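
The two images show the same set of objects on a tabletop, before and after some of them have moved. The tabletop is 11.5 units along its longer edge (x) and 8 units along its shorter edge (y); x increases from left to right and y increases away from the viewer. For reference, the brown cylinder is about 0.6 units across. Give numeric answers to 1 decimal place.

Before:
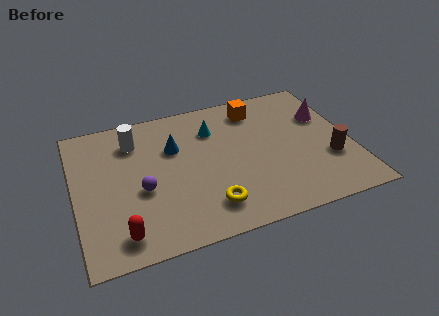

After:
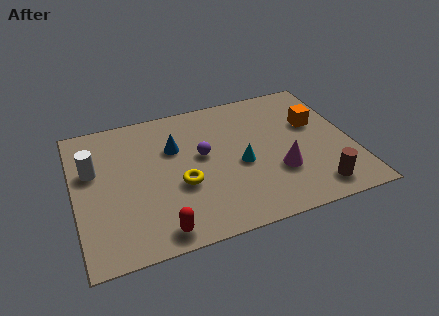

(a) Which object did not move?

the blue cone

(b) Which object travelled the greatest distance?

the magenta cone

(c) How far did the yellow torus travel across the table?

1.8

The yellow torus moved from about (5.3, 1.6) to (4.3, 3.1), a distance of √(1.0² + 1.5²) ≈ 1.8.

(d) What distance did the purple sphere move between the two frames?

2.9

From (2.7, 3.3) to (5.3, 4.5), the purple sphere covered √(2.6² + 1.2²) ≈ 2.9 units.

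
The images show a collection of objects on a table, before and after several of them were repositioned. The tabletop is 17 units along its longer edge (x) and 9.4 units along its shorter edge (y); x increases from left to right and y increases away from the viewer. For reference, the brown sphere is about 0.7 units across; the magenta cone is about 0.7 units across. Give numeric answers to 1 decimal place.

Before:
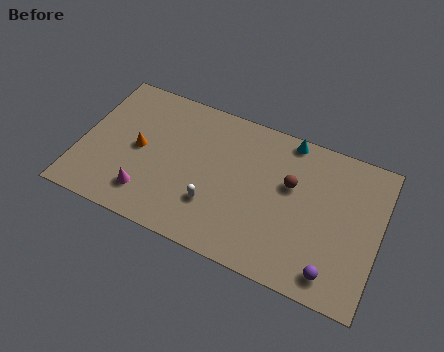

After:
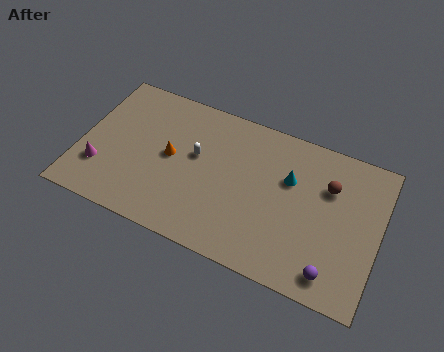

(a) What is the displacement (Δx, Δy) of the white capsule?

(-1.3, 2.7)

The white capsule started near (7.8, 2.8) and ended near (6.5, 5.5).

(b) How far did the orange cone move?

1.8

The orange cone was near (3.3, 4.7) before and (5.1, 4.9) after, so it travelled √(1.8² + 0.2²) ≈ 1.8 units.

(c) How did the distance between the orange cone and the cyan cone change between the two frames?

-2.3

Before: roughly 9.1 units apart; after: 6.8. That's 2.3 units closer together.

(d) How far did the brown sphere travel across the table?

2.2

From (11.9, 5.8) to (14.0, 6.5), the brown sphere covered √(2.1² + 0.7²) ≈ 2.2 units.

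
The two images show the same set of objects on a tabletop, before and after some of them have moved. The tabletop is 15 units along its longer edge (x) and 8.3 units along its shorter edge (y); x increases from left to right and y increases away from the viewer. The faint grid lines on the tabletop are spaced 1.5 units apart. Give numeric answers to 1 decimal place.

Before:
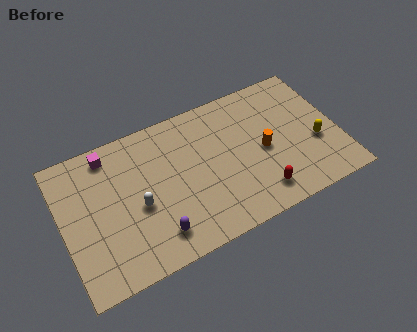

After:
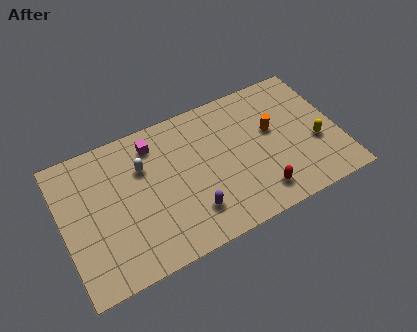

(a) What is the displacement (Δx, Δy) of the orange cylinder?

(0.6, 1.0)

The orange cylinder started near (10.9, 3.9) and ended near (11.5, 4.9).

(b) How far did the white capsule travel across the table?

2.2

From (4.0, 3.6) to (4.5, 5.7), the white capsule covered √(0.5² + 2.1²) ≈ 2.2 units.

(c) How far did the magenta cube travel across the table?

2.4

The magenta cube was near (2.8, 7.2) before and (5.2, 6.8) after, so it travelled √(2.4² + 0.4²) ≈ 2.4 units.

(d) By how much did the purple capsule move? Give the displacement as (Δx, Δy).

(2.0, 0.4)

The purple capsule started near (4.7, 1.6) and ended near (6.7, 2.0).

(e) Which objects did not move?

the yellow capsule and the red capsule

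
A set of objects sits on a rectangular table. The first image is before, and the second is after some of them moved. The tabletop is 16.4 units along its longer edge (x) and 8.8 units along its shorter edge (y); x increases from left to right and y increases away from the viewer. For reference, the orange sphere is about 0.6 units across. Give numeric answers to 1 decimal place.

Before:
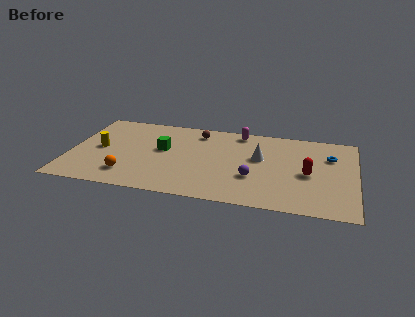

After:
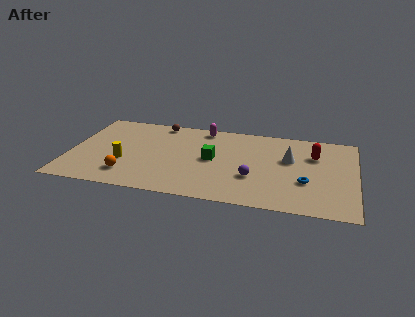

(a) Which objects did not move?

the orange sphere and the purple sphere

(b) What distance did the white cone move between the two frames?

1.7

From (10.9, 5.2) to (12.6, 5.4), the white cone covered √(1.7² + 0.2²) ≈ 1.7 units.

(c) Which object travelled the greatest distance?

the blue torus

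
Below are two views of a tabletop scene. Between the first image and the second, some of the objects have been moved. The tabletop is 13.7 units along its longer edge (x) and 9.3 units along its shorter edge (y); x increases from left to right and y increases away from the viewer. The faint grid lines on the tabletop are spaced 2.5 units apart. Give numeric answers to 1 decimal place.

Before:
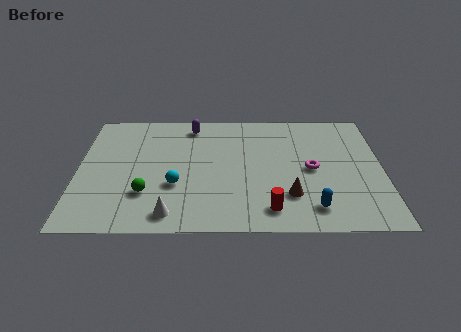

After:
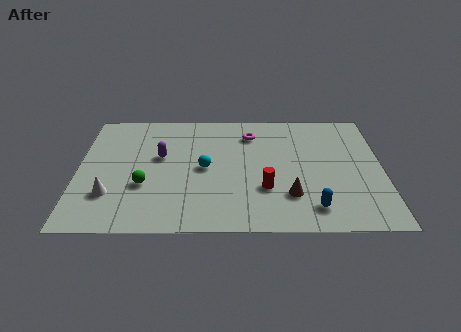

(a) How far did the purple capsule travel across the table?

2.9

From (5.1, 8.0) to (3.7, 5.5), the purple capsule covered √(1.4² + 2.5²) ≈ 2.9 units.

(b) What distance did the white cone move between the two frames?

3.0

From (4.2, 1.2) to (1.5, 2.6), the white cone covered √(2.7² + 1.4²) ≈ 3.0 units.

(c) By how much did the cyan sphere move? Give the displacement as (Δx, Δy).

(1.3, 1.3)

The cyan sphere was at about (4.4, 3.3) and moved to about (5.7, 4.6).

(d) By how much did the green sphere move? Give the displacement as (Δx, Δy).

(-0.1, 0.6)

The green sphere started near (3.1, 2.7) and ended near (3.0, 3.3).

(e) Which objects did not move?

the brown cone and the blue capsule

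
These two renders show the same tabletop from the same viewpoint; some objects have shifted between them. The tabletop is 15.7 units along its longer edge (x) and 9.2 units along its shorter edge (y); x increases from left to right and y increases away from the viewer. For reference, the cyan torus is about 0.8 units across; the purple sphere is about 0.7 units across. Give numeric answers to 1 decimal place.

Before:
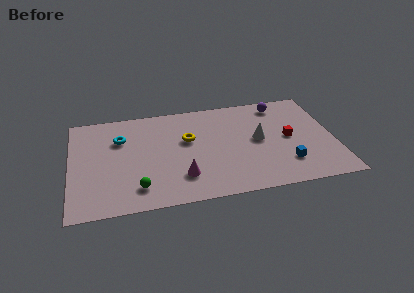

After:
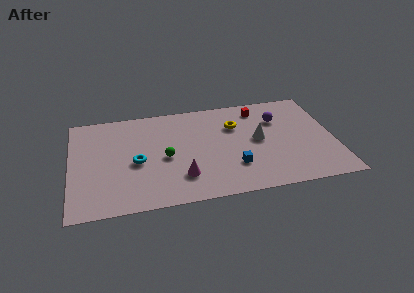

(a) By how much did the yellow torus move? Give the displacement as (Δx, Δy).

(2.9, 0.8)

The yellow torus was at about (7.0, 5.6) and moved to about (9.9, 6.4).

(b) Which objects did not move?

the white cone and the magenta cone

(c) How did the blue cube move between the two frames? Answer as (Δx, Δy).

(-3.1, 0.3)

The blue cube was at about (12.7, 2.3) and moved to about (9.6, 2.6).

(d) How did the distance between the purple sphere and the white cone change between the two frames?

-1.3

The distance was about 3.4 in the first image and 2.1 in the second, so they moved 1.3 units closer together.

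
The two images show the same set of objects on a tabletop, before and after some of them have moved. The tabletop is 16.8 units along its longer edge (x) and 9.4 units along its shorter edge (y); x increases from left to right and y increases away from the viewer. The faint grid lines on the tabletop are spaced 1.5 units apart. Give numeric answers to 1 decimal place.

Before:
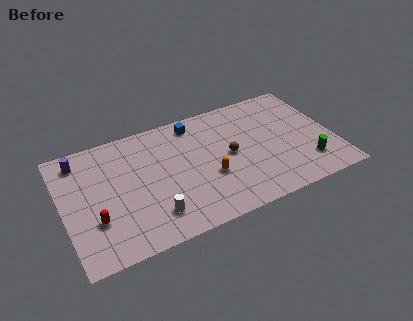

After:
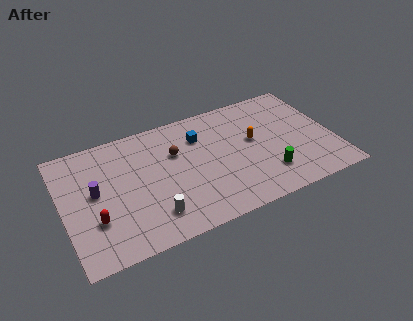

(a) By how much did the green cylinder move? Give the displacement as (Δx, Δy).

(-2.5, 0.1)

The green cylinder was at about (14.9, 2.2) and moved to about (12.4, 2.3).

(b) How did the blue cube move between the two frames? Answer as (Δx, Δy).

(0.2, -1.2)

From the two frames, the blue cube sits at roughly (8.5, 8.1) before and (8.7, 6.9) after.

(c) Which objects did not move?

the white cylinder and the red capsule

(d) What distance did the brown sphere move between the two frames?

3.5

From (10.3, 4.7) to (7.1, 6.2), the brown sphere covered √(3.2² + 1.5²) ≈ 3.5 units.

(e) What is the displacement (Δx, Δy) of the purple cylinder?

(0.7, -2.8)

The purple cylinder was at about (1.3, 7.9) and moved to about (2.0, 5.1).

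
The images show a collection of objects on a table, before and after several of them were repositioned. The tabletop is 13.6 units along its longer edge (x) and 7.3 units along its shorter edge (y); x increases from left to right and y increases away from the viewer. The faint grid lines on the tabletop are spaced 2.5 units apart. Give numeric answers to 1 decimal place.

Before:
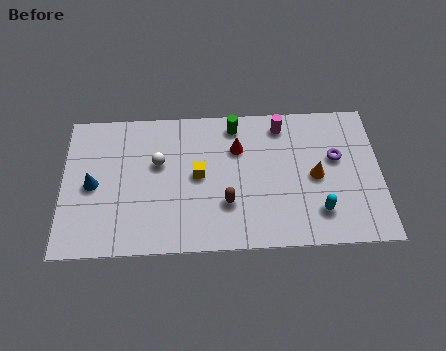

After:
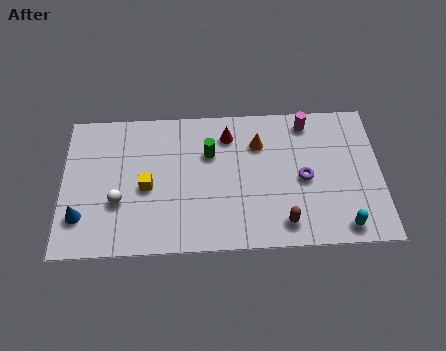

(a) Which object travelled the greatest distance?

the orange cone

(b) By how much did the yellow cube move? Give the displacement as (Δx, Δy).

(-2.2, -0.5)

The yellow cube was at about (5.8, 3.8) and moved to about (3.6, 3.3).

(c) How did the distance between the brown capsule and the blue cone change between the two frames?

+2.8

Before: roughly 5.8 units apart; after: 8.6. That's 2.8 units further apart.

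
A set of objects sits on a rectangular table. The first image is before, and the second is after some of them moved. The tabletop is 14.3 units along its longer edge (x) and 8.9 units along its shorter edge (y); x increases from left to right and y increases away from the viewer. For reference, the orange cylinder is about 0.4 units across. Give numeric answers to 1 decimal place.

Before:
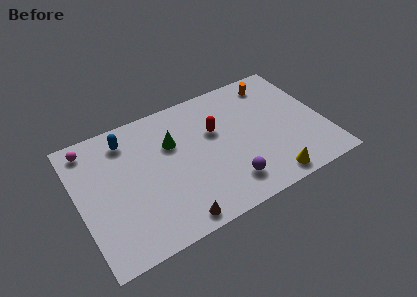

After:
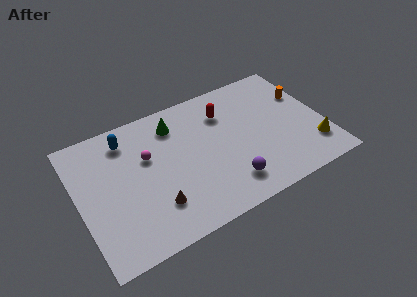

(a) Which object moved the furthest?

the magenta sphere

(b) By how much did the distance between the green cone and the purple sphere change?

+0.9

The distance was about 4.9 in the first image and 5.8 in the second, so they moved 0.9 units further apart.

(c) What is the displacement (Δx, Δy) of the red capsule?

(0.7, 1.0)

The red capsule started near (8.1, 5.6) and ended near (8.8, 6.6).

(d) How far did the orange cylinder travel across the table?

2.3

From (11.9, 7.5) to (13.5, 5.9), the orange cylinder covered √(1.6² + 1.6²) ≈ 2.3 units.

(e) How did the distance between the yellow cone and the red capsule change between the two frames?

+1.2

They were about 5.2 units apart before and 6.4 after — 1.2 units further apart.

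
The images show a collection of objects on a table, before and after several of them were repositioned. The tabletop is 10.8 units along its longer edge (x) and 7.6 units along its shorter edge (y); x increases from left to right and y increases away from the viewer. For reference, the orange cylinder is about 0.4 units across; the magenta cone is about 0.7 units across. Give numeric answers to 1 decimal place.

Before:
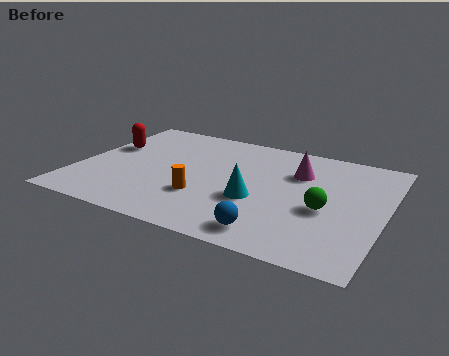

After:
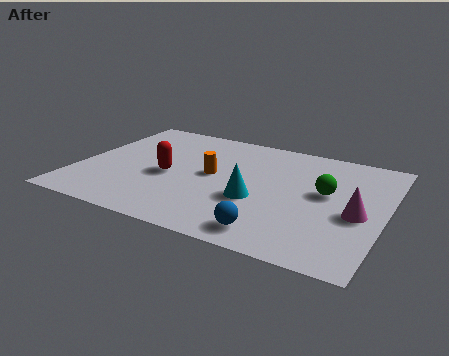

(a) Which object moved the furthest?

the magenta cone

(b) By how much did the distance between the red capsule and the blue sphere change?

-2.7

The distance was about 7.3 in the first image and 4.6 in the second, so they moved 2.7 units closer together.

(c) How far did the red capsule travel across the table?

2.7

The red capsule moved from about (0.8, 4.7) to (3.2, 3.4), a distance of √(2.4² + 1.3²) ≈ 2.7.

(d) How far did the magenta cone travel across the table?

3.0

From (7.6, 5.3) to (9.9, 3.3), the magenta cone covered √(2.3² + 2.0²) ≈ 3.0 units.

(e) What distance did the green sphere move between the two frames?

1.1

The green sphere moved from about (8.8, 3.2) to (8.7, 4.3), a distance of √(0.1² + 1.1²) ≈ 1.1.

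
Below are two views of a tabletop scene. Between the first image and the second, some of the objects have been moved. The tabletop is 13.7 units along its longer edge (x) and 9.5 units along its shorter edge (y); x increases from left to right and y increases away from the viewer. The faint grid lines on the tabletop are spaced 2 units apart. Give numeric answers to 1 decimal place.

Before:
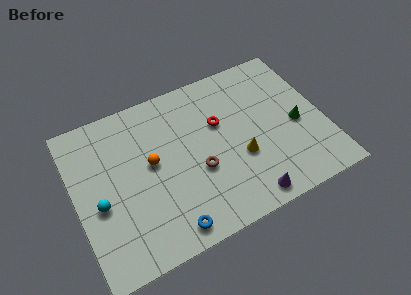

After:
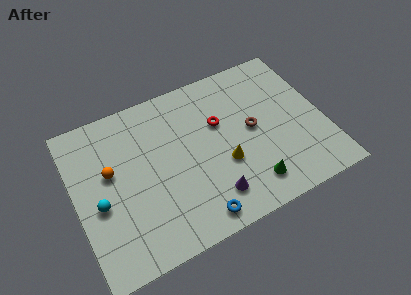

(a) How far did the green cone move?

3.9

The green cone was near (12.2, 4.2) before and (9.2, 1.7) after, so it travelled √(3.0² + 2.5²) ≈ 3.9 units.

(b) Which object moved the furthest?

the green cone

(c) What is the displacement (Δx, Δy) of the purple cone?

(-1.8, 0.9)

From the two frames, the purple cone sits at roughly (8.9, 1.0) before and (7.1, 1.9) after.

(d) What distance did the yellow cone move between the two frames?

0.9

The yellow cone was near (8.9, 3.5) before and (8.0, 3.5) after, so it travelled √(0.9² + 0.0²) ≈ 0.9 units.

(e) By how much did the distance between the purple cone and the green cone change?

-2.5

The distance was about 4.6 in the first image and 2.1 in the second, so they moved 2.5 units closer together.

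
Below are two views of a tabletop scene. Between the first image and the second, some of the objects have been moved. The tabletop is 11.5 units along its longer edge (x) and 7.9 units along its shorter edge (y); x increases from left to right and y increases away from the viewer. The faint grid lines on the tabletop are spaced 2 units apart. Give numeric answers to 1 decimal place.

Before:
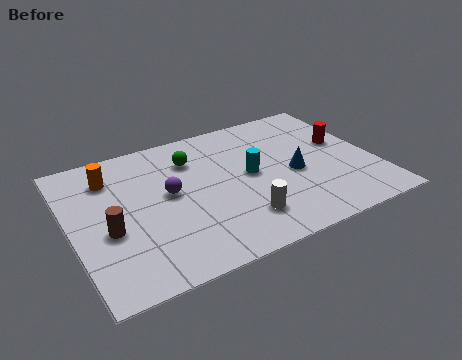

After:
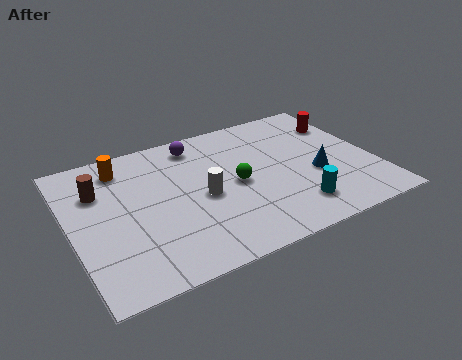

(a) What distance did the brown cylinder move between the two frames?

2.3

The brown cylinder was near (1.3, 3.2) before and (1.2, 5.5) after, so it travelled √(0.1² + 2.3²) ≈ 2.3 units.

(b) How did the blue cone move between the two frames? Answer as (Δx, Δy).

(0.8, -0.4)

From the two frames, the blue cone sits at roughly (8.4, 3.5) before and (9.2, 3.1) after.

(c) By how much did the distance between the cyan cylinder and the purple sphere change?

+2.8

Before: roughly 3.1 units apart; after: 5.9. That's 2.8 units further apart.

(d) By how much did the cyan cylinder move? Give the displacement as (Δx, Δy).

(1.3, -2.5)

From the two frames, the cyan cylinder sits at roughly (6.8, 4.1) before and (8.1, 1.6) after.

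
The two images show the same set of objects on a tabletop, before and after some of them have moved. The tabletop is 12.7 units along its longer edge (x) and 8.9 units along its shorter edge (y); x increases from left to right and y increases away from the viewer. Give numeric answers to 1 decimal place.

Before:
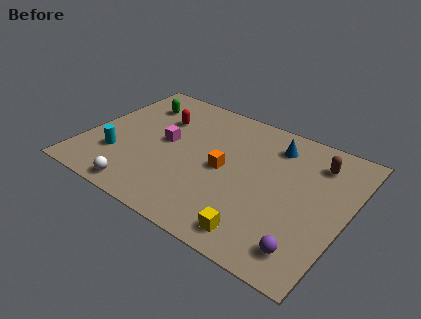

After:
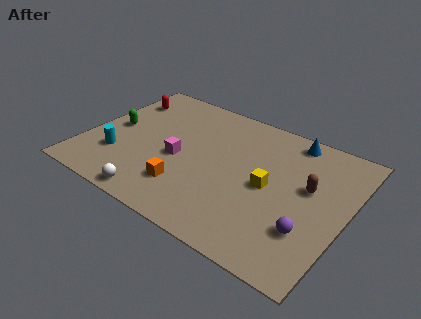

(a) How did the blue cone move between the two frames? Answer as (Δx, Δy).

(0.7, 0.8)

The blue cone was at about (8.8, 7.1) and moved to about (9.5, 7.9).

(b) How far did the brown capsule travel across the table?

1.8

From (10.9, 7.0) to (10.8, 5.2), the brown capsule covered √(0.1² + 1.8²) ≈ 1.8 units.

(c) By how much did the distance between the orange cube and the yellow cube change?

+0.4

They were about 3.9 units apart before and 4.3 after — 0.4 units further apart.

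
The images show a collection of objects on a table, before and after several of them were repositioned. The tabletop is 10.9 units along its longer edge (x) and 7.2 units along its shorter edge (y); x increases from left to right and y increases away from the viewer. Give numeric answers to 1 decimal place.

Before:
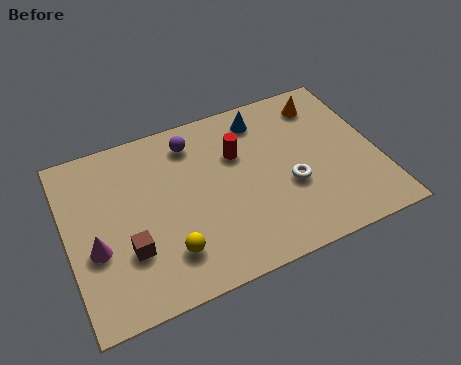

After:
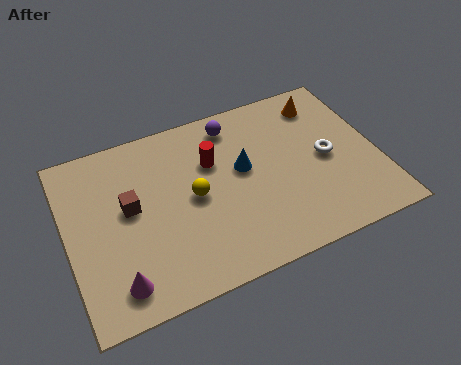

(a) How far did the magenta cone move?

1.7

The magenta cone was near (0.9, 2.8) before and (1.5, 1.2) after, so it travelled √(0.6² + 1.6²) ≈ 1.7 units.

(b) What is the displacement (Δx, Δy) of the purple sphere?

(1.5, 0.2)

The purple sphere started near (4.6, 5.9) and ended near (6.1, 6.1).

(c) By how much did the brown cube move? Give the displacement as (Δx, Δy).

(0.2, 1.7)

From the two frames, the brown cube sits at roughly (2.0, 2.3) before and (2.2, 4.0) after.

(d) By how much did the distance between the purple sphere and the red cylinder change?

-0.3

The distance was about 1.9 in the first image and 1.6 in the second, so they moved 0.3 units closer together.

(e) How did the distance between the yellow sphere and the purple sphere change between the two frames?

-1.4

They were about 4.4 units apart before and 3.0 after — 1.4 units closer together.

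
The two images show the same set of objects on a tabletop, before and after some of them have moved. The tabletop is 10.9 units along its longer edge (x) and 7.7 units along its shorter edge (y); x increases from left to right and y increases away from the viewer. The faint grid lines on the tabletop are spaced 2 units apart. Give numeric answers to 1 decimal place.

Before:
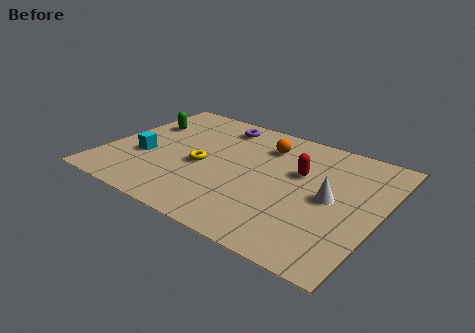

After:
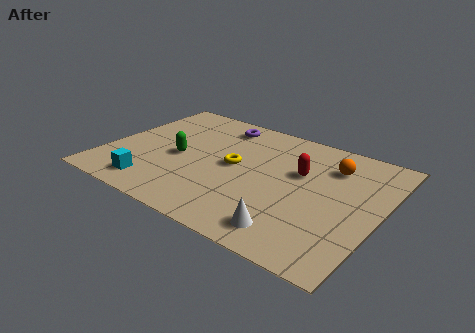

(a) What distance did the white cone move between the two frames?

2.8

The white cone was near (9.0, 3.8) before and (7.9, 1.2) after, so it travelled √(1.1² + 2.6²) ≈ 2.8 units.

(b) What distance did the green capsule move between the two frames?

2.5

From (1.1, 5.2) to (2.9, 3.5), the green capsule covered √(1.8² + 1.7²) ≈ 2.5 units.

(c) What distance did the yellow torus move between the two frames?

1.3

From (3.9, 3.4) to (5.1, 4.0), the yellow torus covered √(1.2² + 0.6²) ≈ 1.3 units.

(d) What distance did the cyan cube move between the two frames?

1.8

The cyan cube moved from about (1.6, 2.9) to (2.3, 1.2), a distance of √(0.7² + 1.7²) ≈ 1.8.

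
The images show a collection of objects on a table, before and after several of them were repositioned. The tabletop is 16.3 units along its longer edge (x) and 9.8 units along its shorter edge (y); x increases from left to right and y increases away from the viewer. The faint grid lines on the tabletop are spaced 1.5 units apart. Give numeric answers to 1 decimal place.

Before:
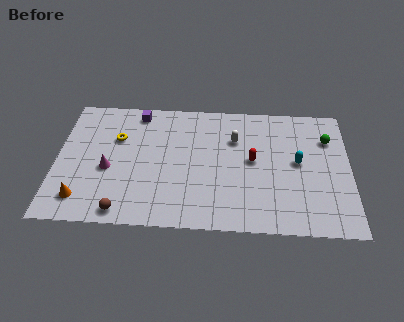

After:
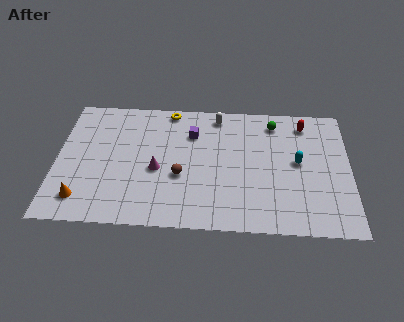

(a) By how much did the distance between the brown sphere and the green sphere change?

-6.0

The distance was about 12.8 in the first image and 6.8 in the second, so they moved 6.0 units closer together.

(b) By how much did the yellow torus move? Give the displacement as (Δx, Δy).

(2.9, 2.4)

The yellow torus started near (3.3, 6.5) and ended near (6.2, 8.9).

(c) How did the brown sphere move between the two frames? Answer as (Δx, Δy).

(3.1, 2.8)

The brown sphere started near (3.8, 1.0) and ended near (6.9, 3.8).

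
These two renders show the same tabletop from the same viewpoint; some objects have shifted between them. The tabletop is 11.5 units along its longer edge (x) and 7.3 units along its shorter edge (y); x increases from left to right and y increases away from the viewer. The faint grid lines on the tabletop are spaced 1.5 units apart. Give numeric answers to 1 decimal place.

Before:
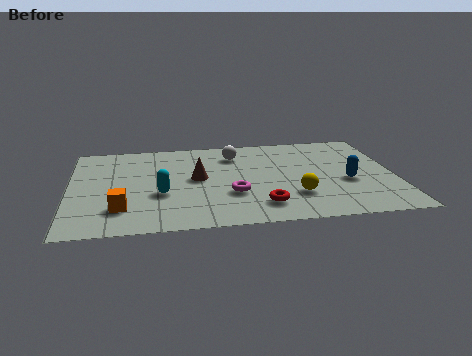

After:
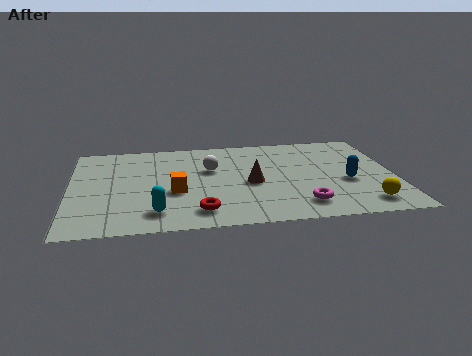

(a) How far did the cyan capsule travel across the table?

1.4

The cyan capsule moved from about (3.2, 2.8) to (3.0, 1.4), a distance of √(0.2² + 1.4²) ≈ 1.4.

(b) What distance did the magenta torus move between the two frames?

2.6

From (5.7, 2.5) to (8.1, 1.4), the magenta torus covered √(2.4² + 1.1²) ≈ 2.6 units.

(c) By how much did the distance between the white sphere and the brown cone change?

-0.4

The distance was about 2.3 in the first image and 1.9 in the second, so they moved 0.4 units closer together.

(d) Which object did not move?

the blue capsule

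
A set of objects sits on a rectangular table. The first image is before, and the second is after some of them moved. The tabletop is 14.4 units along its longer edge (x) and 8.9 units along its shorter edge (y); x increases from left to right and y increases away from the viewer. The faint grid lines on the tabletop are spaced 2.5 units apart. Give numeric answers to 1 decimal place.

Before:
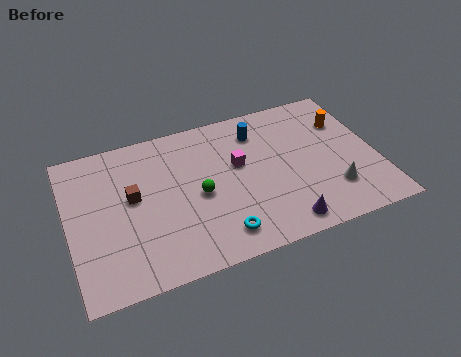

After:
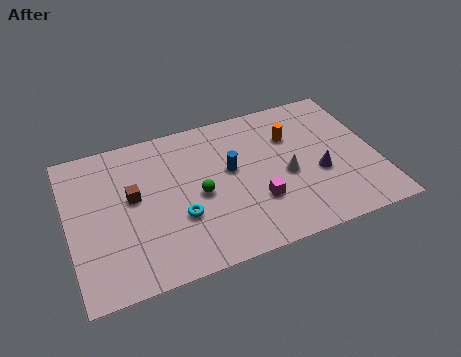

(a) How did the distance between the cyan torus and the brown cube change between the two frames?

-2.3

Before: roughly 5.1 units apart; after: 2.8. That's 2.3 units closer together.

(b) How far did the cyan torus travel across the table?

2.3

The cyan torus moved from about (6.7, 1.5) to (5.0, 3.1), a distance of √(1.7² + 1.6²) ≈ 2.3.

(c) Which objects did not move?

the brown cube and the green sphere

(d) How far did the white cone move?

2.6

The white cone moved from about (12.1, 2.3) to (10.1, 3.9), a distance of √(2.0² + 1.6²) ≈ 2.6.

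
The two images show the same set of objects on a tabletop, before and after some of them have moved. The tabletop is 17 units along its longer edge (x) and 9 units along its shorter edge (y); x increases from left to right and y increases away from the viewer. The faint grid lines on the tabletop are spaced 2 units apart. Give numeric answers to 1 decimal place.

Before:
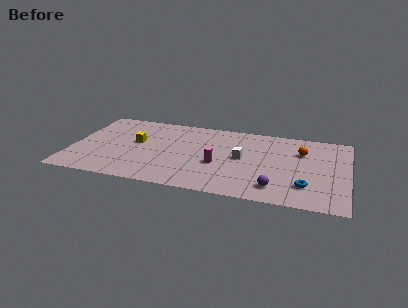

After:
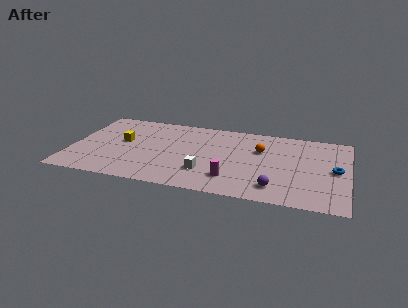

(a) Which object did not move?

the purple sphere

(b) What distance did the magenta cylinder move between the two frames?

1.7

From (9.1, 3.6) to (10.0, 2.1), the magenta cylinder covered √(0.9² + 1.5²) ≈ 1.7 units.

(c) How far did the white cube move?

3.0

From (10.5, 4.7) to (8.4, 2.5), the white cube covered √(2.1² + 2.2²) ≈ 3.0 units.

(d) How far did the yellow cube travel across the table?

0.8

The yellow cube was near (3.9, 5.1) before and (3.1, 5.0) after, so it travelled √(0.8² + 0.1²) ≈ 0.8 units.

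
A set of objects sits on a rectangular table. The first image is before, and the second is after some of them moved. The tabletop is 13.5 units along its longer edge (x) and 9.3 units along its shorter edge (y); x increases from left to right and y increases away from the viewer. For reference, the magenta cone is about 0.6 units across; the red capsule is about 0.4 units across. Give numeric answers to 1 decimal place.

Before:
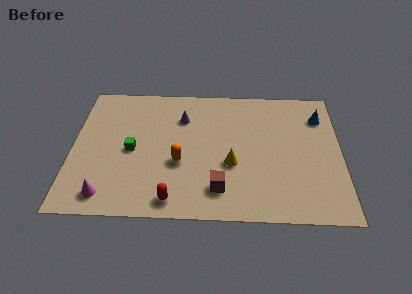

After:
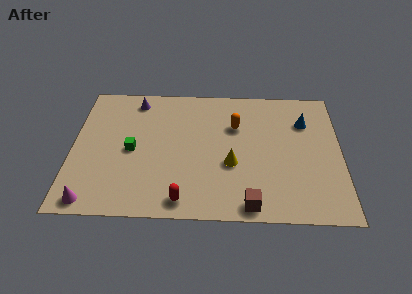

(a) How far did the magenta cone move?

0.8

The magenta cone moved from about (1.8, 1.3) to (1.1, 0.9), a distance of √(0.7² + 0.4²) ≈ 0.8.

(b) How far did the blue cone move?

0.9

The blue cone was near (12.5, 7.1) before and (11.7, 6.7) after, so it travelled √(0.8² + 0.4²) ≈ 0.9 units.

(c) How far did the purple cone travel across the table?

2.7

From (5.5, 6.8) to (3.1, 8.0), the purple cone covered √(2.4² + 1.2²) ≈ 2.7 units.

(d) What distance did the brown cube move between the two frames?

1.8

From (7.4, 1.9) to (8.9, 0.9), the brown cube covered √(1.5² + 1.0²) ≈ 1.8 units.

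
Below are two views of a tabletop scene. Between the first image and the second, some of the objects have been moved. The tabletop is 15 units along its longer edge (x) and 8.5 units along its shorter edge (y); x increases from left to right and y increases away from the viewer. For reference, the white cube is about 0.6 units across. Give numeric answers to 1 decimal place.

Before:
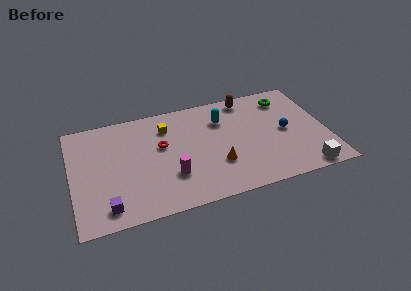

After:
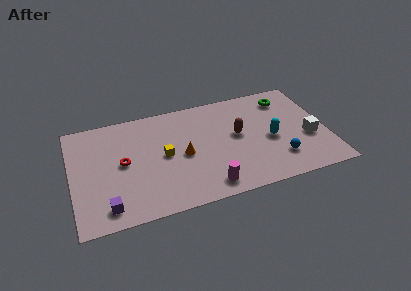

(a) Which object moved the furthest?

the cyan capsule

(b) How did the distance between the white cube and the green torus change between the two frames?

-2.4

Before: roughly 6.1 units apart; after: 3.7. That's 2.4 units closer together.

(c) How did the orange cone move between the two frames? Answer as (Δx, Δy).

(-1.9, 1.3)

The orange cone was at about (8.4, 2.7) and moved to about (6.5, 4.0).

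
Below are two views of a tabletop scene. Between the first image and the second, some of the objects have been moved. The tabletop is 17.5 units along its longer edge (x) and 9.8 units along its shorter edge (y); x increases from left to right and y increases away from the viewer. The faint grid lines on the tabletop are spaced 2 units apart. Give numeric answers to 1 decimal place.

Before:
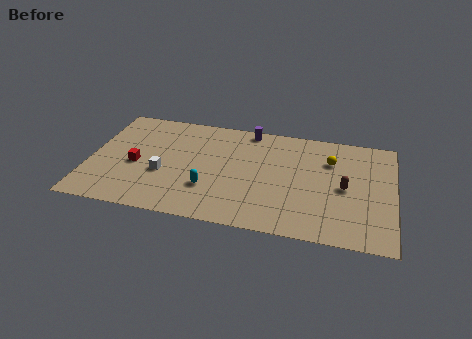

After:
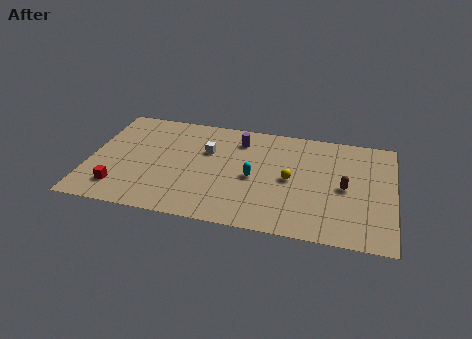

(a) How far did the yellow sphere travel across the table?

3.1

The yellow sphere was near (13.8, 7.0) before and (11.6, 4.8) after, so it travelled √(2.2² + 2.2²) ≈ 3.1 units.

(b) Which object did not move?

the brown capsule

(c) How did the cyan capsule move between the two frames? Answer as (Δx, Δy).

(2.5, 1.5)

The cyan capsule was at about (7.0, 3.0) and moved to about (9.5, 4.5).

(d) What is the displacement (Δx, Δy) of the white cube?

(2.4, 2.6)

The white cube started near (4.3, 3.8) and ended near (6.7, 6.4).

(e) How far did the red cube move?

2.4

The red cube was near (2.7, 4.3) before and (1.9, 2.0) after, so it travelled √(0.8² + 2.3²) ≈ 2.4 units.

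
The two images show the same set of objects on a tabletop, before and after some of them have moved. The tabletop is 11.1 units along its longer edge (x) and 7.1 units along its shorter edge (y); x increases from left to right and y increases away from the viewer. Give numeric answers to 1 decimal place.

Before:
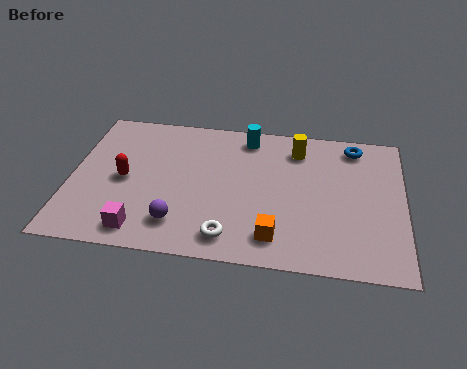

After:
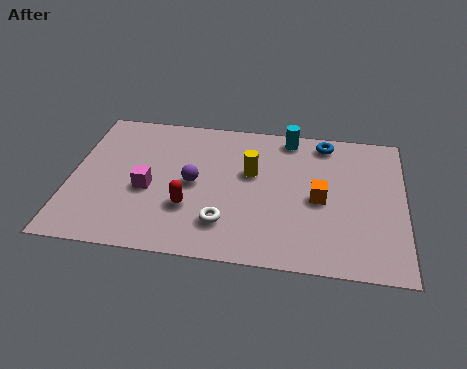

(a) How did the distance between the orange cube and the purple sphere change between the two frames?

+1.0

They were about 3.2 units apart before and 4.2 after — 1.0 units further apart.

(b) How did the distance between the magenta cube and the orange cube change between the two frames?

+1.3

Before: roughly 4.4 units apart; after: 5.7. That's 1.3 units further apart.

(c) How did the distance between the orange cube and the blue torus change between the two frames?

-2.5

They were about 5.4 units apart before and 2.9 after — 2.5 units closer together.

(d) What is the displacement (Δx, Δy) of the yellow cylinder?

(-1.5, -1.4)

The yellow cylinder was at about (7.5, 5.7) and moved to about (6.0, 4.3).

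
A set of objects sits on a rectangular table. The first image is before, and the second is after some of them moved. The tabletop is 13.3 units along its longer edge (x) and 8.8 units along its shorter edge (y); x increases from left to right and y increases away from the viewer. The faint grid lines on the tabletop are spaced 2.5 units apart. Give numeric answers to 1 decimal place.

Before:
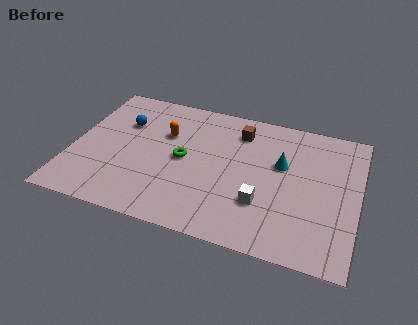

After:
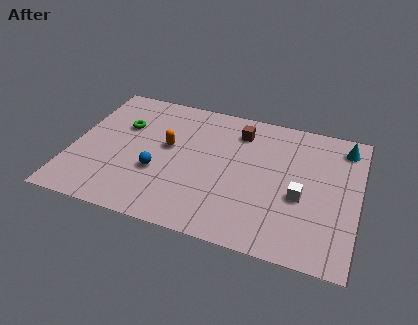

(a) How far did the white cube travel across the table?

1.9

The white cube was near (9.0, 2.7) before and (10.7, 3.6) after, so it travelled √(1.7² + 0.9²) ≈ 1.9 units.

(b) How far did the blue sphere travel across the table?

3.4

The blue sphere moved from about (2.2, 6.0) to (4.1, 3.2), a distance of √(1.9² + 2.8²) ≈ 3.4.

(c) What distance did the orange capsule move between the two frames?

0.8

The orange capsule moved from about (4.2, 5.8) to (4.4, 5.0), a distance of √(0.2² + 0.8²) ≈ 0.8.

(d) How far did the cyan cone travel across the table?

3.4

The cyan cone was near (9.7, 5.4) before and (12.5, 7.4) after, so it travelled √(2.8² + 2.0²) ≈ 3.4 units.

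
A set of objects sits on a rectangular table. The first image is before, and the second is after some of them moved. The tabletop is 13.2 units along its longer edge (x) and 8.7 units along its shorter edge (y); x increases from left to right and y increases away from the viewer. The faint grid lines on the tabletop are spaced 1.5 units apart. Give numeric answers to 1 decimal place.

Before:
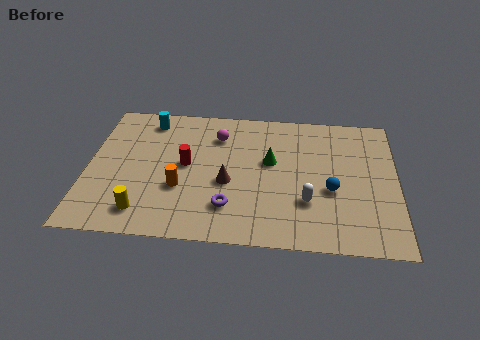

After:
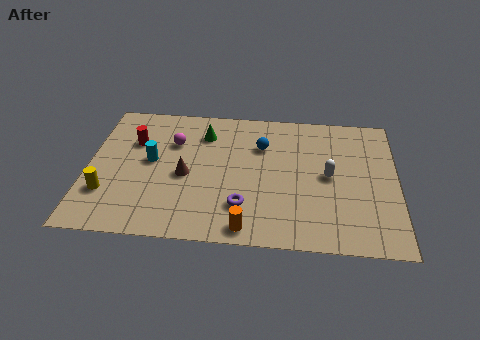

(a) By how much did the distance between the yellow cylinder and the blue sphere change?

-0.7

Before: roughly 8.1 units apart; after: 7.4. That's 0.7 units closer together.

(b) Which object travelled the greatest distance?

the blue sphere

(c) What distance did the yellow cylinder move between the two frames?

1.9

The yellow cylinder was near (2.5, 1.5) before and (0.9, 2.5) after, so it travelled √(1.6² + 1.0²) ≈ 1.9 units.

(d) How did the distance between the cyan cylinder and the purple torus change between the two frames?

-1.7

The distance was about 6.4 in the first image and 4.7 in the second, so they moved 1.7 units closer together.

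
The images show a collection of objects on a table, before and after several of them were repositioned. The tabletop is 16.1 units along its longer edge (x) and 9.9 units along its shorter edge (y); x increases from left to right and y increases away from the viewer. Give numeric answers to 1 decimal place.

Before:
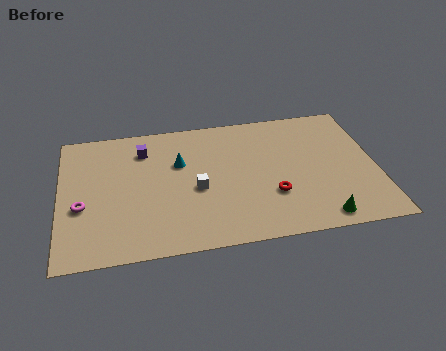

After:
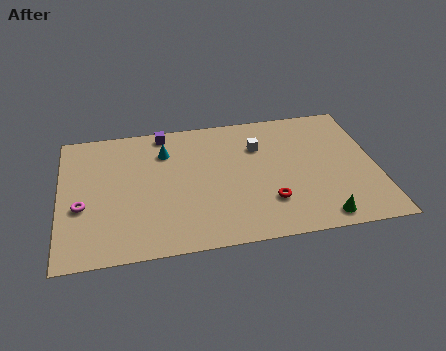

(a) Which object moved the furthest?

the white cube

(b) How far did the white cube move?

4.3

From (6.9, 4.3) to (10.2, 7.0), the white cube covered √(3.3² + 2.7²) ≈ 4.3 units.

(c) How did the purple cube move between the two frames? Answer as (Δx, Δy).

(1.1, 1.2)

The purple cube started near (4.3, 7.7) and ended near (5.4, 8.9).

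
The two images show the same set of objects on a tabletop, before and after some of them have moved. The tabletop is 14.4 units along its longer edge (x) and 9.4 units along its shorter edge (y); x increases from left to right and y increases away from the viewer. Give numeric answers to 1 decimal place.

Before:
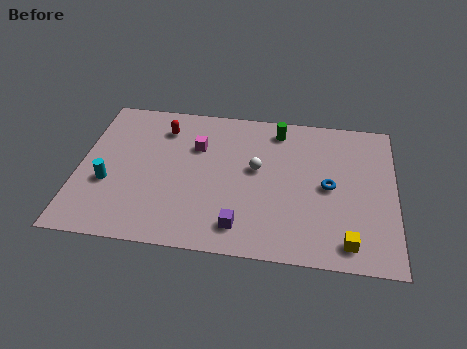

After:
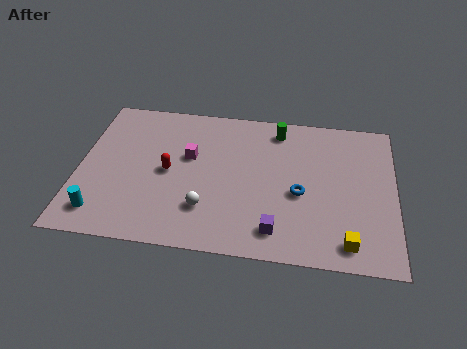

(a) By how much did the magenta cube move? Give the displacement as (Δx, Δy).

(-0.3, -0.7)

The magenta cube started near (5.3, 6.4) and ended near (5.0, 5.7).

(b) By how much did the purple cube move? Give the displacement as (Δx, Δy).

(1.6, 0.0)

From the two frames, the purple cube sits at roughly (7.5, 1.6) before and (9.1, 1.6) after.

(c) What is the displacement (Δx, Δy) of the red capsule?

(0.4, -2.8)

The red capsule was at about (3.7, 7.4) and moved to about (4.1, 4.6).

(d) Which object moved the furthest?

the white sphere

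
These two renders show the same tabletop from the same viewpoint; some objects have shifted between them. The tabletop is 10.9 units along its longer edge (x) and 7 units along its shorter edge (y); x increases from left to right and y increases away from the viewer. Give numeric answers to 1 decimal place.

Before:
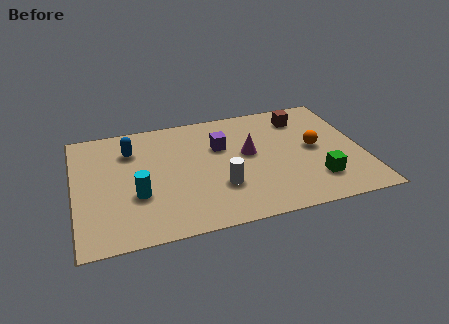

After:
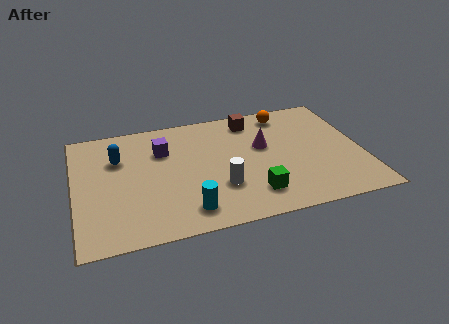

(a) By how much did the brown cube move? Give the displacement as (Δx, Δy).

(-1.9, 0.3)

From the two frames, the brown cube sits at roughly (8.8, 5.6) before and (6.9, 5.9) after.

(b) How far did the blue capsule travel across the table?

0.6

From (2.2, 5.2) to (1.7, 4.8), the blue capsule covered √(0.5² + 0.4²) ≈ 0.6 units.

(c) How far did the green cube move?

2.4

The green cube was near (9.0, 1.7) before and (6.6, 1.5) after, so it travelled √(2.4² + 0.2²) ≈ 2.4 units.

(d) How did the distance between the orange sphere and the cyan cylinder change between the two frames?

-0.6

They were about 6.9 units apart before and 6.3 after — 0.6 units closer together.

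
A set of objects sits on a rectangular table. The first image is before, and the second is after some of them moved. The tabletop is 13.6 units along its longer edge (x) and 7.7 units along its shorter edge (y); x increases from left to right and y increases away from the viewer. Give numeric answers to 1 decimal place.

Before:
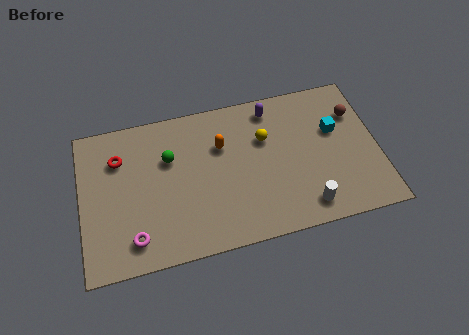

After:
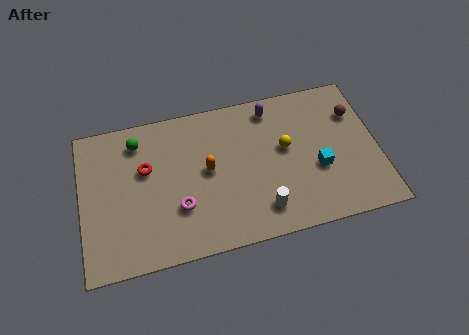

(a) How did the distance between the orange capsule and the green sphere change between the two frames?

+1.4

They were about 2.4 units apart before and 3.8 after — 1.4 units further apart.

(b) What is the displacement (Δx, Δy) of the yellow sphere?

(0.9, -0.7)

The yellow sphere started near (8.5, 5.1) and ended near (9.4, 4.4).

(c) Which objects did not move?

the purple capsule and the brown sphere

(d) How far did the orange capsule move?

1.3

From (6.5, 5.2) to (5.8, 4.1), the orange capsule covered √(0.7² + 1.1²) ≈ 1.3 units.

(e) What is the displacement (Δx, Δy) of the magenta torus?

(2.1, 1.1)

From the two frames, the magenta torus sits at roughly (2.3, 1.4) before and (4.4, 2.5) after.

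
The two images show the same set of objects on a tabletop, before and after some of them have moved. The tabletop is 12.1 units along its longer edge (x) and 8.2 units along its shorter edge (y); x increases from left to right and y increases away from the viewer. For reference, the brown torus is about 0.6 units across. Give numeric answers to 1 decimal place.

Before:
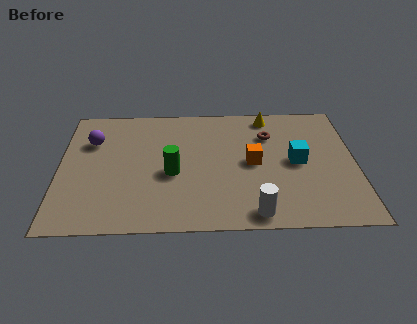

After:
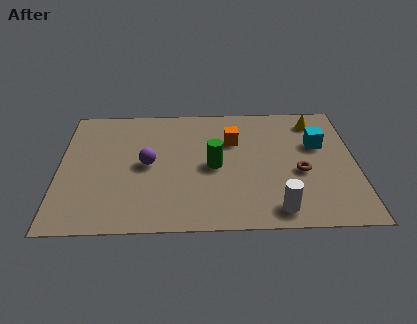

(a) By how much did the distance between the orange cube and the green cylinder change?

-1.5

The distance was about 3.4 in the first image and 1.9 in the second, so they moved 1.5 units closer together.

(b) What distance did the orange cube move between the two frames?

1.7

The orange cube was near (7.9, 4.1) before and (7.1, 5.6) after, so it travelled √(0.8² + 1.5²) ≈ 1.7 units.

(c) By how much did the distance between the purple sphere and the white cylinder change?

-2.2

They were about 8.2 units apart before and 6.0 after — 2.2 units closer together.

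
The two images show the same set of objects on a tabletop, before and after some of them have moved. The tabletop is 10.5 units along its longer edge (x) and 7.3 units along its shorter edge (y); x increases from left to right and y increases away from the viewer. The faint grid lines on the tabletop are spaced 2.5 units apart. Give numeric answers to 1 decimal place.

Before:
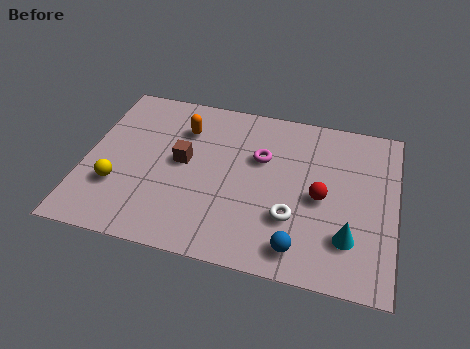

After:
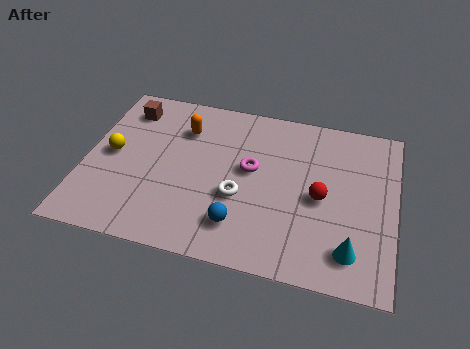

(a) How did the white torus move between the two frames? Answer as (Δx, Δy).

(-1.8, 0.5)

From the two frames, the white torus sits at roughly (7.1, 2.3) before and (5.3, 2.8) after.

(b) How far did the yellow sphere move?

1.4

From (1.2, 2.3) to (0.9, 3.7), the yellow sphere covered √(0.3² + 1.4²) ≈ 1.4 units.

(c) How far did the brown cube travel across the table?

2.9

The brown cube was near (3.3, 3.9) before and (1.2, 5.9) after, so it travelled √(2.1² + 2.0²) ≈ 2.9 units.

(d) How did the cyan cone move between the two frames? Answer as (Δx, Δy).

(0.1, -0.5)

The cyan cone started near (9.0, 1.9) and ended near (9.1, 1.4).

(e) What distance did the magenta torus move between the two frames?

0.7

The magenta torus moved from about (5.9, 4.7) to (5.6, 4.1), a distance of √(0.3² + 0.6²) ≈ 0.7.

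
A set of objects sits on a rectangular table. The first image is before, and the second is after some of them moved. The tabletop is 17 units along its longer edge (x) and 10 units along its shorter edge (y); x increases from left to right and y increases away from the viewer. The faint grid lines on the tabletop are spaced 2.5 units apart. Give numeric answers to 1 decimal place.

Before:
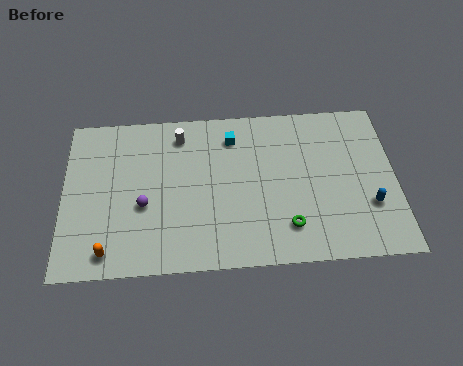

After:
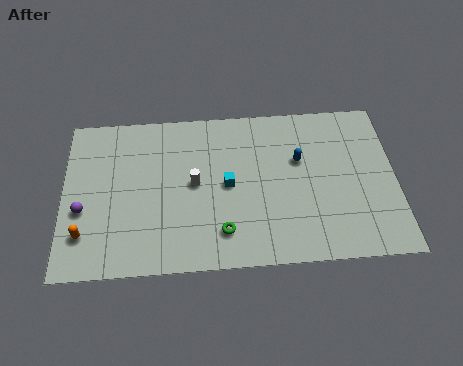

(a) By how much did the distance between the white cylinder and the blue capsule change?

-5.4

The distance was about 10.9 in the first image and 5.5 in the second, so they moved 5.4 units closer together.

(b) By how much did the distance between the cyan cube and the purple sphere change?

+1.4

The distance was about 6.1 in the first image and 7.5 in the second, so they moved 1.4 units further apart.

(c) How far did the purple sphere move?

3.1

The purple sphere moved from about (4.1, 4.0) to (1.0, 3.9), a distance of √(3.1² + 0.1²) ≈ 3.1.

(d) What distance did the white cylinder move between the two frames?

3.2

The white cylinder was near (6.0, 8.3) before and (6.7, 5.2) after, so it travelled √(0.7² + 3.1²) ≈ 3.2 units.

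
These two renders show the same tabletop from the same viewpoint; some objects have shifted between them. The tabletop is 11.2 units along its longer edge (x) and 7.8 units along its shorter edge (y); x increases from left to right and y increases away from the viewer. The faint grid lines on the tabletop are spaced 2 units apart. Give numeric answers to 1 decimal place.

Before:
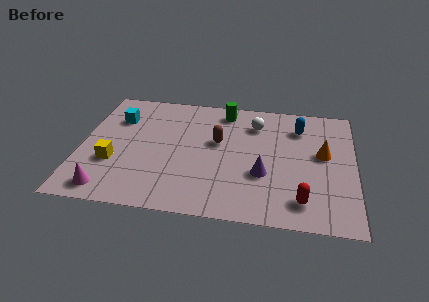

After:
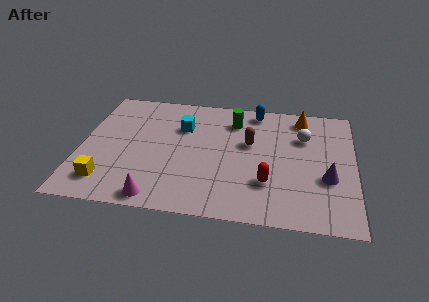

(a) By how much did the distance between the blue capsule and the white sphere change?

+0.7

They were about 1.8 units apart before and 2.5 after — 0.7 units further apart.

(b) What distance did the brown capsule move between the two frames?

1.3

The brown capsule moved from about (5.6, 4.6) to (6.9, 4.7), a distance of √(1.3² + 0.1²) ≈ 1.3.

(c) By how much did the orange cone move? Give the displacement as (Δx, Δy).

(-0.9, 2.3)

The orange cone started near (9.9, 4.4) and ended near (9.0, 6.7).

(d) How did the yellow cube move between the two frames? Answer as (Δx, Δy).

(-0.2, -1.2)

The yellow cube started near (1.4, 2.7) and ended near (1.2, 1.5).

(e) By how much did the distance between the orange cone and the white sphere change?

-1.9

The distance was about 3.2 in the first image and 1.3 in the second, so they moved 1.9 units closer together.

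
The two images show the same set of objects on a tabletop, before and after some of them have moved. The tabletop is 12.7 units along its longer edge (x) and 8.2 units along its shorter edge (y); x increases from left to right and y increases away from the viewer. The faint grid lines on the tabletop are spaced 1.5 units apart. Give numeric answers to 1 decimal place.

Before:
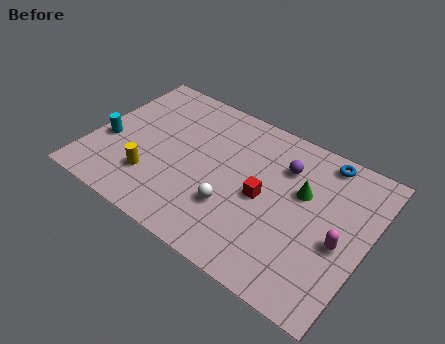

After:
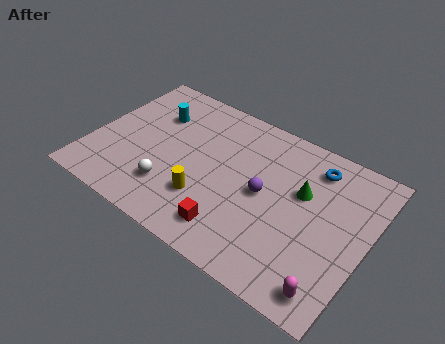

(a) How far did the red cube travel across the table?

2.6

The red cube moved from about (8.0, 3.9) to (7.0, 1.5), a distance of √(1.0² + 2.4²) ≈ 2.6.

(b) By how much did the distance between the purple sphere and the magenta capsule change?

+0.8

They were about 3.9 units apart before and 4.7 after — 0.8 units further apart.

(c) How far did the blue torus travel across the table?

0.7

The blue torus was near (10.2, 7.3) before and (9.9, 6.7) after, so it travelled √(0.3² + 0.6²) ≈ 0.7 units.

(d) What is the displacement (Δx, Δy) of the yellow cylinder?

(2.5, 0.2)

The yellow cylinder started near (3.1, 2.2) and ended near (5.6, 2.4).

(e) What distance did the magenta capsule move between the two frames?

2.4

From (11.6, 3.5) to (11.6, 1.1), the magenta capsule covered √(0.0² + 2.4²) ≈ 2.4 units.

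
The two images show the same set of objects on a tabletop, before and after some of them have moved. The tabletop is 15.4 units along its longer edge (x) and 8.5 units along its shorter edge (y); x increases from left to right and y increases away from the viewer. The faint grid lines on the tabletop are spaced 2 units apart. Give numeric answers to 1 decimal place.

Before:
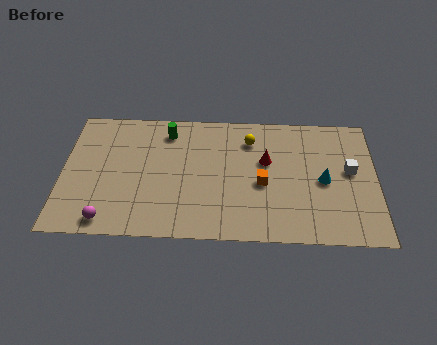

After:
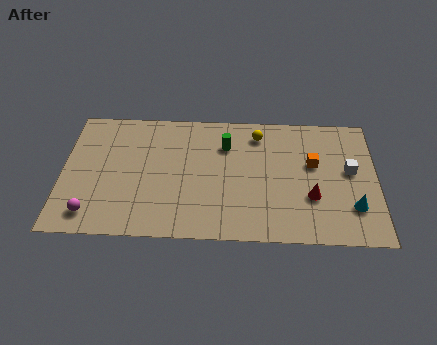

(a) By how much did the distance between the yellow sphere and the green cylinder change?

-2.3

They were about 4.1 units apart before and 1.8 after — 2.3 units closer together.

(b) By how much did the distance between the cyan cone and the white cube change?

+0.9

Before: roughly 1.5 units apart; after: 2.4. That's 0.9 units further apart.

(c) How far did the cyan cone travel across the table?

2.2

The cyan cone moved from about (12.8, 4.0) to (14.2, 2.3), a distance of √(1.4² + 1.7²) ≈ 2.2.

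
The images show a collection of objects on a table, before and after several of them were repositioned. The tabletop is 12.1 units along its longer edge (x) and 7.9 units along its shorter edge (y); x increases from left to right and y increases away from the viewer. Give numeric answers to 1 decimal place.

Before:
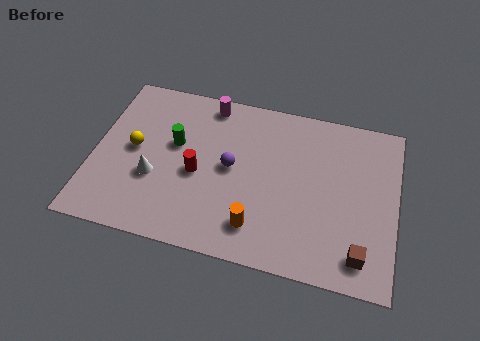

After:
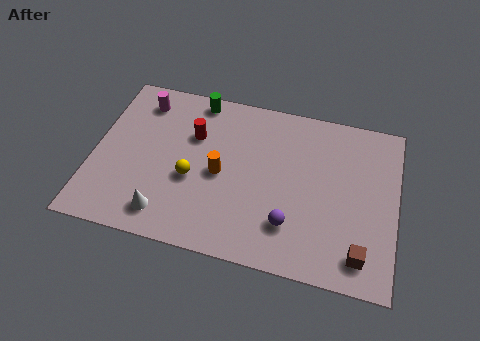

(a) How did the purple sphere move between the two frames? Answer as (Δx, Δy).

(2.5, -2.1)

The purple sphere started near (5.5, 4.1) and ended near (8.0, 2.0).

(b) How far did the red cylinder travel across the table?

1.8

From (4.2, 3.5) to (3.9, 5.3), the red cylinder covered √(0.3² + 1.8²) ≈ 1.8 units.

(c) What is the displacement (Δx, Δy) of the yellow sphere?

(2.4, -0.9)

The yellow sphere was at about (1.6, 4.1) and moved to about (4.0, 3.2).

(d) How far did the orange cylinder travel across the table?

2.6

The orange cylinder was near (6.7, 1.6) before and (5.1, 3.7) after, so it travelled √(1.6² + 2.1²) ≈ 2.6 units.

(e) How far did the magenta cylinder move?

2.7

From (4.4, 7.0) to (1.7, 6.5), the magenta cylinder covered √(2.7² + 0.5²) ≈ 2.7 units.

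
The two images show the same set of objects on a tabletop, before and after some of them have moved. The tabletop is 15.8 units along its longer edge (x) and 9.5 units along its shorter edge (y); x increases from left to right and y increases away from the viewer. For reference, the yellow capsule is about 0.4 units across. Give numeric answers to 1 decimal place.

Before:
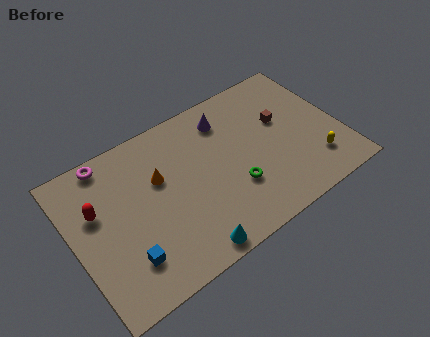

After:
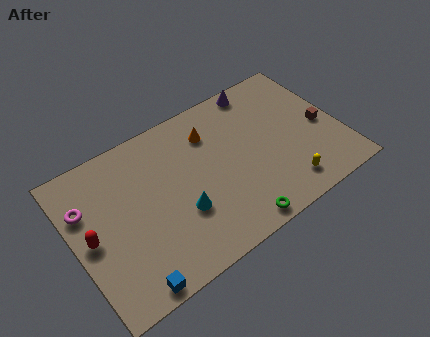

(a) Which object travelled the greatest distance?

the orange cone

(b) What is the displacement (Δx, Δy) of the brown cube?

(2.2, -1.5)

The brown cube started near (12.6, 5.8) and ended near (14.8, 4.3).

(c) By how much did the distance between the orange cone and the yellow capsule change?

-2.9

The distance was about 9.5 in the first image and 6.6 in the second, so they moved 2.9 units closer together.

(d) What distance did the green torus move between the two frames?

2.2

From (9.2, 3.1) to (8.8, 0.9), the green torus covered √(0.4² + 2.2²) ≈ 2.2 units.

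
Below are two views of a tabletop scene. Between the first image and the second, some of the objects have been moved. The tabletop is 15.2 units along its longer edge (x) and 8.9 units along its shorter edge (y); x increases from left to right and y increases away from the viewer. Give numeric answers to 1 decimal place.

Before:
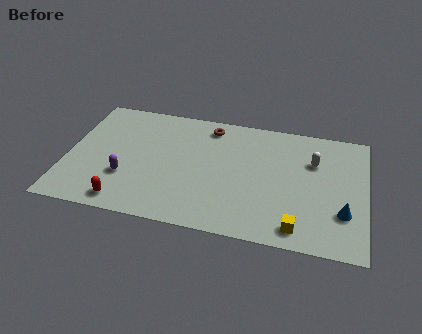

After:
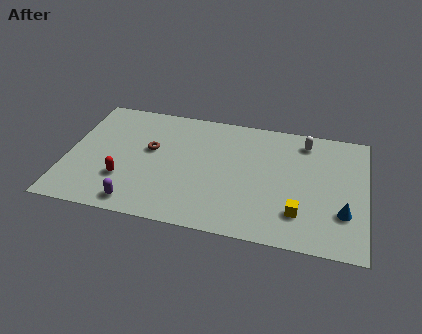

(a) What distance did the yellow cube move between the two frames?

1.0

From (11.9, 1.2) to (11.9, 2.2), the yellow cube covered √(0.0² + 1.0²) ≈ 1.0 units.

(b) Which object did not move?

the blue cone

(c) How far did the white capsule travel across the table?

1.5

From (12.5, 6.1) to (12.0, 7.5), the white capsule covered √(0.5² + 1.4²) ≈ 1.5 units.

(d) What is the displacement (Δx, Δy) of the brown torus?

(-2.9, -2.4)

The brown torus was at about (7.1, 7.6) and moved to about (4.2, 5.2).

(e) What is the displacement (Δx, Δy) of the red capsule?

(-0.2, 1.6)

The red capsule started near (3.2, 1.1) and ended near (3.0, 2.7).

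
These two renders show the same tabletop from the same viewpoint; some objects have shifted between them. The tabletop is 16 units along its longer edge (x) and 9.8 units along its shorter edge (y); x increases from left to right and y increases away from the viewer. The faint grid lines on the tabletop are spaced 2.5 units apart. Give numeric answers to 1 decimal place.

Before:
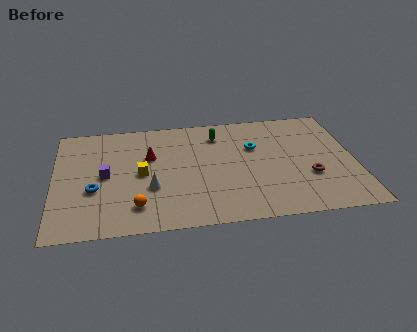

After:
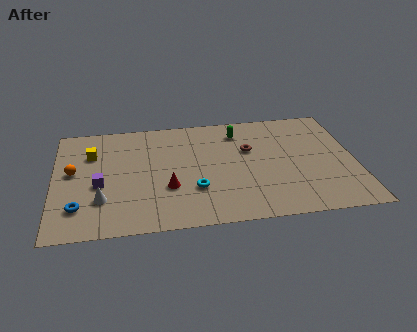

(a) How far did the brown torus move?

4.2

From (13.5, 3.4) to (10.4, 6.2), the brown torus covered √(3.1² + 2.8²) ≈ 4.2 units.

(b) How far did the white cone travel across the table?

2.7

The white cone was near (5.1, 3.5) before and (2.5, 2.8) after, so it travelled √(2.6² + 0.7²) ≈ 2.7 units.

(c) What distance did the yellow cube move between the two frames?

3.3

From (4.6, 4.8) to (2.0, 6.9), the yellow cube covered √(2.6² + 2.1²) ≈ 3.3 units.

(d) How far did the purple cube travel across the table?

0.9

From (2.7, 4.9) to (2.4, 4.1), the purple cube covered √(0.3² + 0.8²) ≈ 0.9 units.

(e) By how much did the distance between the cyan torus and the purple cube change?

-3.0

They were about 8.1 units apart before and 5.1 after — 3.0 units closer together.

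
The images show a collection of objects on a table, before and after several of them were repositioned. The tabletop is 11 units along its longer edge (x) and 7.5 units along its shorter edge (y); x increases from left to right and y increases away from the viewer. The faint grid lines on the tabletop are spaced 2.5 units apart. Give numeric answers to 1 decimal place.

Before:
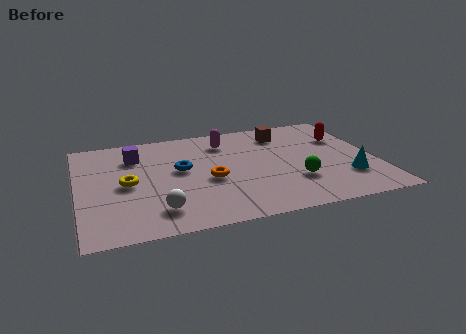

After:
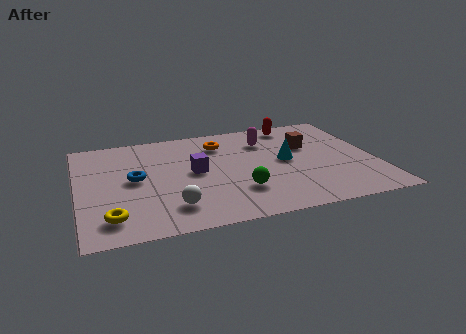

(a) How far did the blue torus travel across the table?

1.7

The blue torus was near (3.8, 4.2) before and (2.1, 3.9) after, so it travelled √(1.7² + 0.3²) ≈ 1.7 units.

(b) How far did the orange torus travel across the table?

2.7

The orange torus moved from about (4.8, 3.2) to (5.4, 5.8), a distance of √(0.6² + 2.6²) ≈ 2.7.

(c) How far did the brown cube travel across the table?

1.4

The brown cube moved from about (7.8, 6.0) to (8.6, 4.8), a distance of √(0.8² + 1.2²) ≈ 1.4.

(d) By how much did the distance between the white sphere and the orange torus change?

+2.1

The distance was about 2.6 in the first image and 4.7 in the second, so they moved 2.1 units further apart.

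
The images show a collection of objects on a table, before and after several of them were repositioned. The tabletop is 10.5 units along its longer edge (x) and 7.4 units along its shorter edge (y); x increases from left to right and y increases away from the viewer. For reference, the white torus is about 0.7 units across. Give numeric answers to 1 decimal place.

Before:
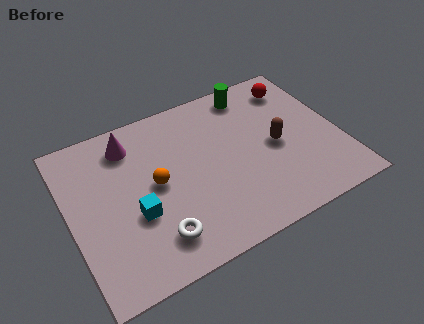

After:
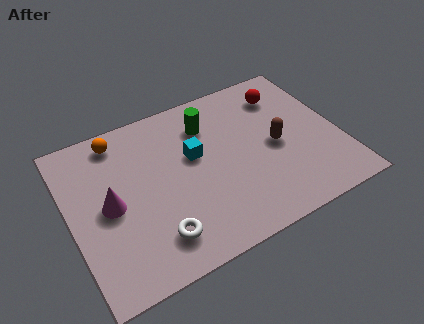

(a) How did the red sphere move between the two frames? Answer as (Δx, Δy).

(-0.5, -0.2)

The red sphere started near (9.2, 6.0) and ended near (8.7, 5.8).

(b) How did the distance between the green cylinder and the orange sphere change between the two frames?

-1.4

Before: roughly 4.9 units apart; after: 3.5. That's 1.4 units closer together.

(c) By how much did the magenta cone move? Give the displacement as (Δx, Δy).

(-1.1, -2.4)

The magenta cone was at about (2.6, 6.0) and moved to about (1.5, 3.6).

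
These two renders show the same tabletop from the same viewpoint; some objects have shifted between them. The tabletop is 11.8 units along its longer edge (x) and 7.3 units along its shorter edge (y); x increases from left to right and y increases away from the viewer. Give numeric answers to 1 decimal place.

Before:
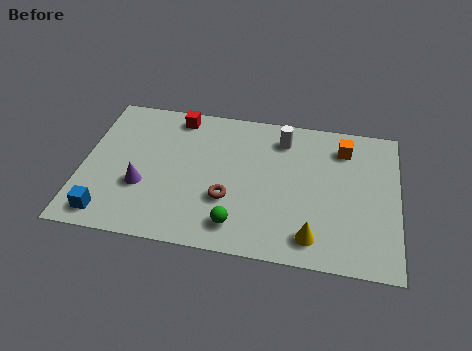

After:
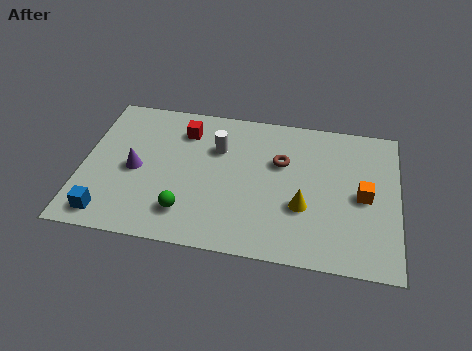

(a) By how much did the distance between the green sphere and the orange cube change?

+0.9

Before: roughly 5.9 units apart; after: 6.8. That's 0.9 units further apart.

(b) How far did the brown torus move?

2.9

From (5.5, 2.5) to (7.4, 4.7), the brown torus covered √(1.9² + 2.2²) ≈ 2.9 units.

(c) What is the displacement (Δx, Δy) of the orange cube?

(0.8, -2.3)

The orange cube started near (9.7, 5.8) and ended near (10.5, 3.5).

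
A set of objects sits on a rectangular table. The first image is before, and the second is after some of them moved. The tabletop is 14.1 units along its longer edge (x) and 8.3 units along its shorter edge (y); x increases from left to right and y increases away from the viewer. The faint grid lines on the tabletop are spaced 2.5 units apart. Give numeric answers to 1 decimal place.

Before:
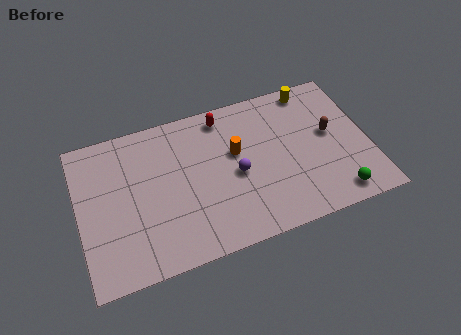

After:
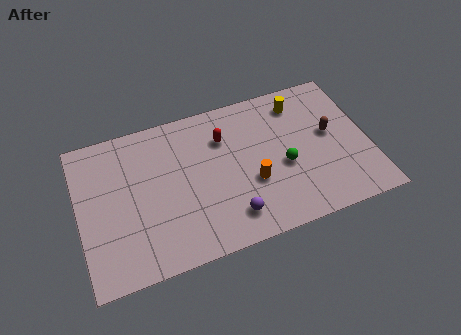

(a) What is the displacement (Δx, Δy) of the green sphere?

(-2.3, 2.4)

The green sphere was at about (12.2, 1.1) and moved to about (9.9, 3.5).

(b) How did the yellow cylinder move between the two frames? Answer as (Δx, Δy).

(-0.7, -0.6)

From the two frames, the yellow cylinder sits at roughly (11.7, 7.4) before and (11.0, 6.8) after.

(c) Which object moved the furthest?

the green sphere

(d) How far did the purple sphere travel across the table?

2.3

From (7.6, 3.8) to (7.1, 1.6), the purple sphere covered √(0.5² + 2.2²) ≈ 2.3 units.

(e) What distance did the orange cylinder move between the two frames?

2.0

From (7.7, 5.0) to (8.3, 3.1), the orange cylinder covered √(0.6² + 1.9²) ≈ 2.0 units.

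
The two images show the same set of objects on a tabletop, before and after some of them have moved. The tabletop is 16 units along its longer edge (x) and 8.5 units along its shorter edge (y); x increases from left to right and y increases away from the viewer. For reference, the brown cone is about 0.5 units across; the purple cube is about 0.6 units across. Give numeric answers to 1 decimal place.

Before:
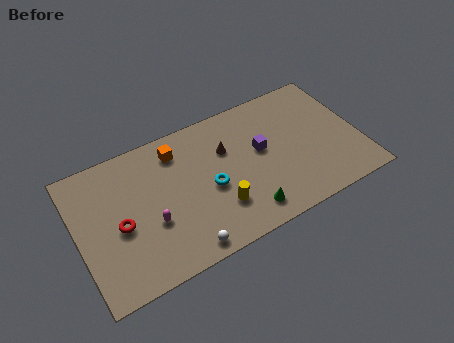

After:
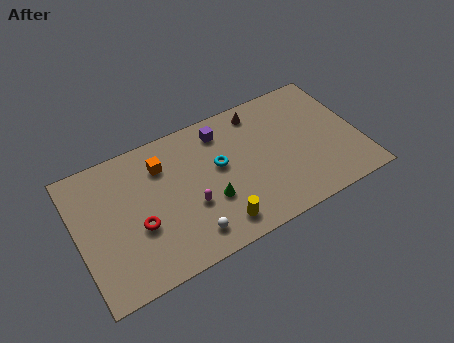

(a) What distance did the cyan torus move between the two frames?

1.3

The cyan torus moved from about (7.4, 3.8) to (8.1, 4.9), a distance of √(0.7² + 1.1²) ≈ 1.3.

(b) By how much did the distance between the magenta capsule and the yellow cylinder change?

-1.6

Before: roughly 3.8 units apart; after: 2.2. That's 1.6 units closer together.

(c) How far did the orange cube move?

1.0

The orange cube was near (5.9, 6.9) before and (5.0, 6.4) after, so it travelled √(0.9² + 0.5²) ≈ 1.0 units.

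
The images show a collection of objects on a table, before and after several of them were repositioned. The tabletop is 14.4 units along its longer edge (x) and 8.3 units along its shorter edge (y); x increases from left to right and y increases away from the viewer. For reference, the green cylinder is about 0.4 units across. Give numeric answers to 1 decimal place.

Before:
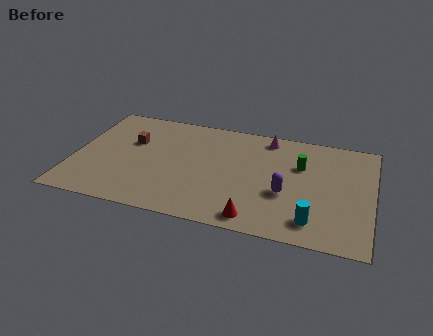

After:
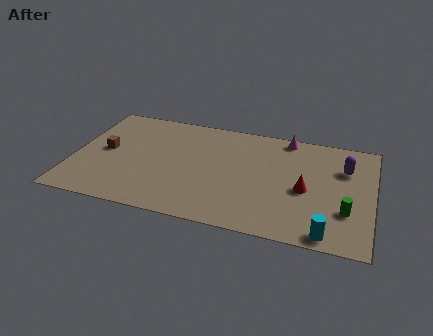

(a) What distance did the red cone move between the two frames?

3.5

From (9.0, 1.0) to (11.2, 3.7), the red cone covered √(2.2² + 2.7²) ≈ 3.5 units.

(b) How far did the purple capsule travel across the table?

3.7

The purple capsule was near (10.3, 3.2) before and (13.0, 5.8) after, so it travelled √(2.7² + 2.6²) ≈ 3.7 units.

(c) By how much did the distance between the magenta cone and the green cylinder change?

+3.3

Before: roughly 2.5 units apart; after: 5.8. That's 3.3 units further apart.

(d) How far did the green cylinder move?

3.7

From (10.9, 5.5) to (13.2, 2.6), the green cylinder covered √(2.3² + 2.9²) ≈ 3.7 units.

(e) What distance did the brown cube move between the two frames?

1.6

The brown cube was near (2.7, 5.3) before and (1.5, 4.3) after, so it travelled √(1.2² + 1.0²) ≈ 1.6 units.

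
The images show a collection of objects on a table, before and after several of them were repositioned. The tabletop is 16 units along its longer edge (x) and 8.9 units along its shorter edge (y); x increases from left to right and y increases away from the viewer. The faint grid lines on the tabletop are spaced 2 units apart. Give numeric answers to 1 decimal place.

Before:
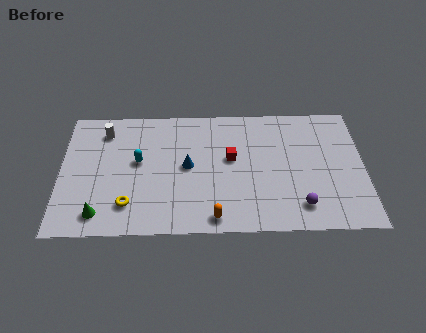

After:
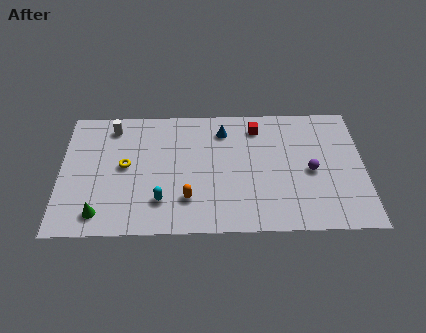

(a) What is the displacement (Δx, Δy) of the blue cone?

(1.9, 2.5)

The blue cone was at about (6.7, 4.6) and moved to about (8.6, 7.1).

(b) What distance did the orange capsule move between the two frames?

1.9

The orange capsule moved from about (8.1, 1.0) to (6.7, 2.3), a distance of √(1.4² + 1.3²) ≈ 1.9.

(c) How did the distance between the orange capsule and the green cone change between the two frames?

-1.3

The distance was about 6.0 in the first image and 4.7 in the second, so they moved 1.3 units closer together.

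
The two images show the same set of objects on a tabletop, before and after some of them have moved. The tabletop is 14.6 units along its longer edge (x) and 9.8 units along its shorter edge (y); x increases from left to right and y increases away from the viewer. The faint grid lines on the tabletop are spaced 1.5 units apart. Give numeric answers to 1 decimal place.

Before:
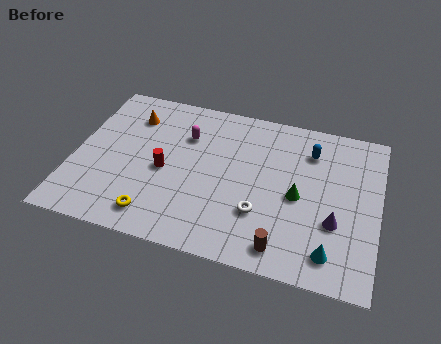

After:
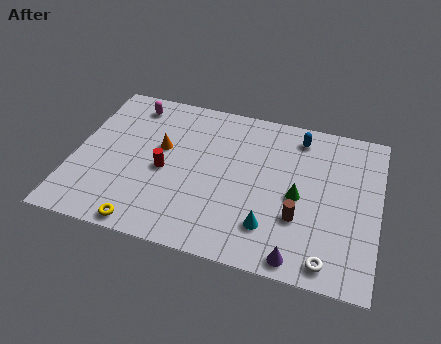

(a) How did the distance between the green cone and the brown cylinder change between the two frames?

-1.9

Before: roughly 3.2 units apart; after: 1.3. That's 1.9 units closer together.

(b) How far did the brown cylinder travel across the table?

2.0

The brown cylinder moved from about (10.3, 1.3) to (10.9, 3.2), a distance of √(0.6² + 1.9²) ≈ 2.0.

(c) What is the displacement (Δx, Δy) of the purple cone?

(-1.6, -2.5)

The purple cone was at about (12.6, 3.4) and moved to about (11.0, 0.9).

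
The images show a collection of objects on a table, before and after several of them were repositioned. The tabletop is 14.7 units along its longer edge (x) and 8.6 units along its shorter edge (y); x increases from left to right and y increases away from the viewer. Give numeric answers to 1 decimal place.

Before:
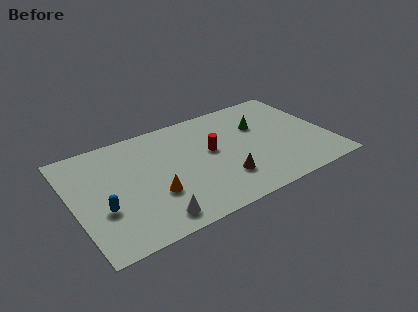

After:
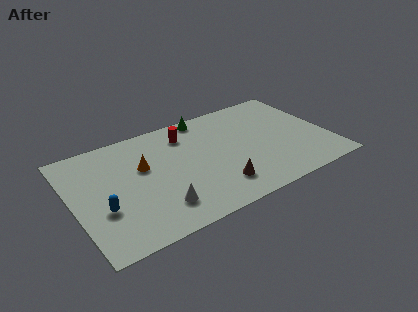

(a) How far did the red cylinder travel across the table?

2.3

From (8.0, 4.8) to (6.8, 6.8), the red cylinder covered √(1.2² + 2.0²) ≈ 2.3 units.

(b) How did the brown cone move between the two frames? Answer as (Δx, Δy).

(-0.4, -0.4)

From the two frames, the brown cone sits at roughly (8.3, 2.3) before and (7.9, 1.9) after.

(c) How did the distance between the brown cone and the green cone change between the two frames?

+1.6

Before: roughly 4.3 units apart; after: 5.9. That's 1.6 units further apart.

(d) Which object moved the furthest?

the green cone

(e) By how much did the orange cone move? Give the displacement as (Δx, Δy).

(-0.3, 2.4)

The orange cone started near (4.4, 2.9) and ended near (4.1, 5.3).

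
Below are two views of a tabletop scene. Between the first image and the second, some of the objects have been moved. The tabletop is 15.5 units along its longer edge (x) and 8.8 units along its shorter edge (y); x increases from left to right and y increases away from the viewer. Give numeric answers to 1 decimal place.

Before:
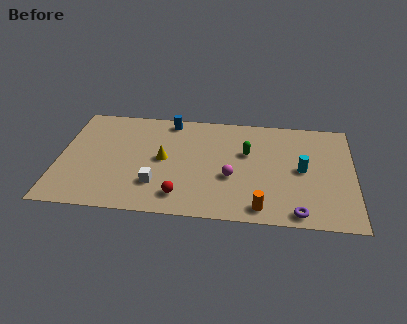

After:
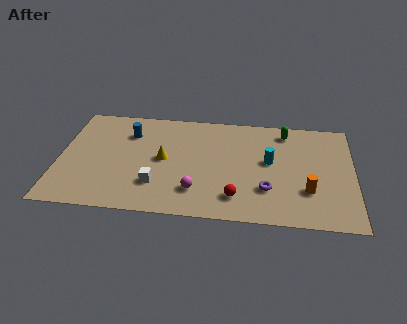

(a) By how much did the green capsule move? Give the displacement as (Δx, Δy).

(2.0, 2.0)

The green capsule was at about (9.9, 5.5) and moved to about (11.9, 7.5).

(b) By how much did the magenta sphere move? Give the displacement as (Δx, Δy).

(-1.8, -1.3)

The magenta sphere was at about (9.1, 3.4) and moved to about (7.3, 2.1).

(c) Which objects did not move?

the yellow cone and the white cube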